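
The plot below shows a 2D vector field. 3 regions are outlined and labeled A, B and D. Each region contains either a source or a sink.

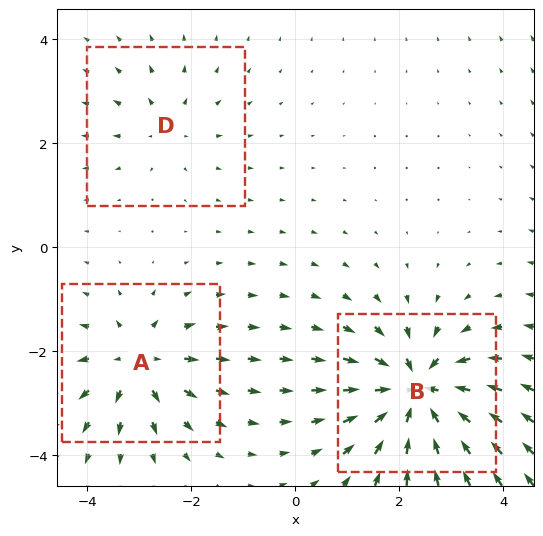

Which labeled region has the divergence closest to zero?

Divergence at each region's feature centre — A: about +4, B: about -6, D: about +2. Region D is closest to zero.

D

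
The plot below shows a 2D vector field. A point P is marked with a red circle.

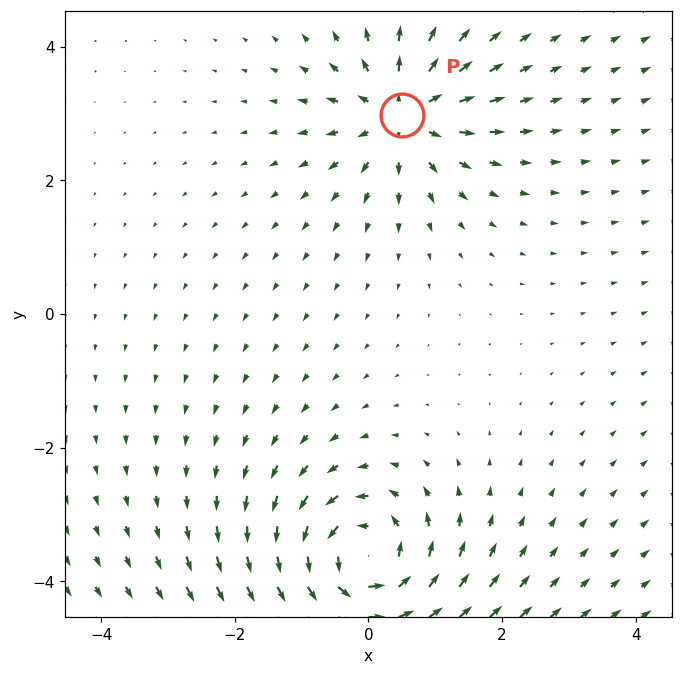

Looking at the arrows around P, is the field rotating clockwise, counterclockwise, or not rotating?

Near P at (0.5, 3.0) the arrows show no circulation. The curl there is ≈0.

not rotating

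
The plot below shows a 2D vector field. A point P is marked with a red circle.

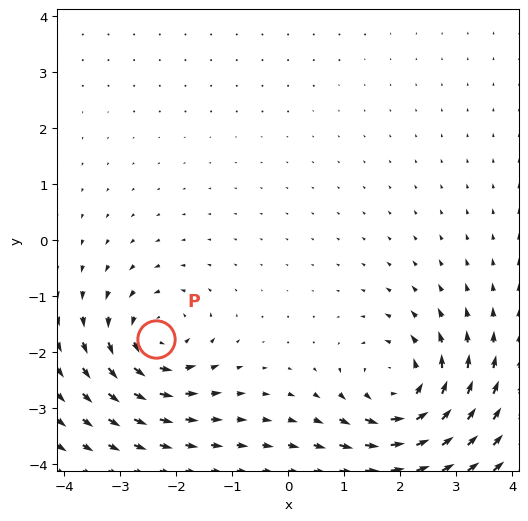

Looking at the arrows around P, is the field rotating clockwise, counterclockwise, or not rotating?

counterclockwise

Near P at (-2.4, -1.8) the arrows circulate counterclockwise. The curl (z-component) there is about +3; positive curl means counterclockwise rotation.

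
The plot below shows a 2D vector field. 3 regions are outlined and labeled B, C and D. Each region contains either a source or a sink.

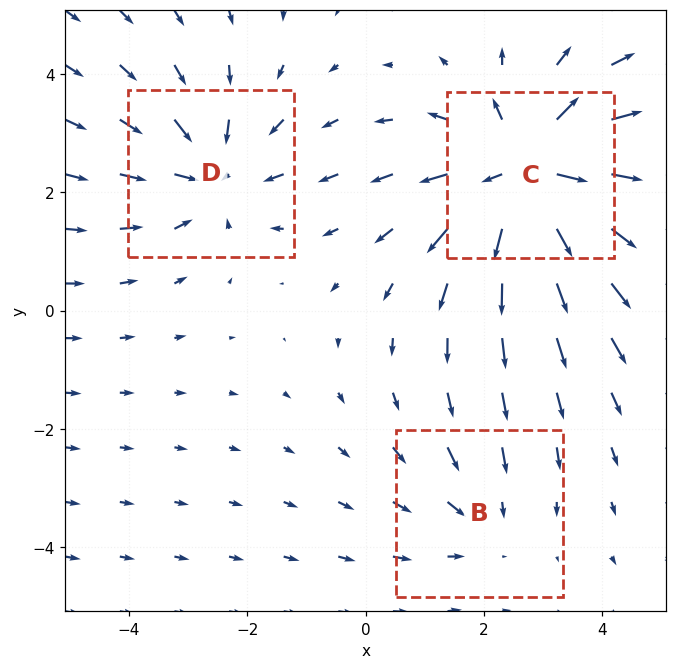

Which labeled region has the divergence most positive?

C

Divergence at each region's feature centre — B: about -2, C: about +4, D: about -3. Region C is most positive.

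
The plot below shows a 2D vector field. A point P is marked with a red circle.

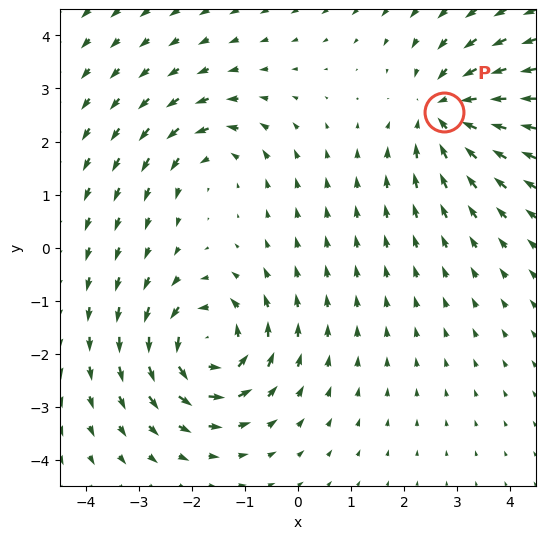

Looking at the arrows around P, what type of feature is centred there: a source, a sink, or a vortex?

At P (2.8, 2.6) the arrows converge inward. Divergence about -4, curl ≈0 — negative divergence with near-zero curl is a sink.

sink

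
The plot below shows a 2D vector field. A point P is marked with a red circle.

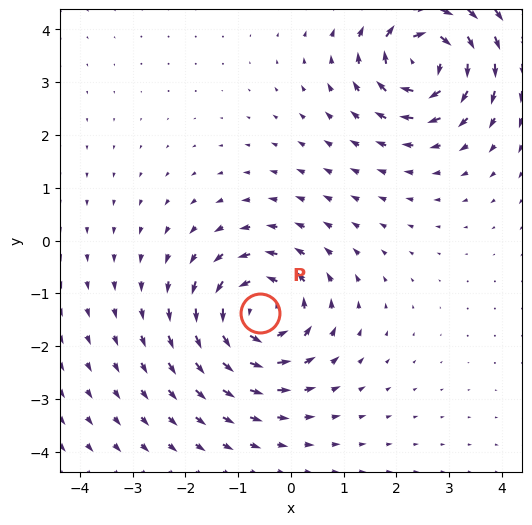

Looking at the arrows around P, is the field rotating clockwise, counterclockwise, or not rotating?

counterclockwise

Near P at (-0.6, -1.4) the arrows circulate counterclockwise. The curl (z-component) there is about +5; positive curl means counterclockwise rotation.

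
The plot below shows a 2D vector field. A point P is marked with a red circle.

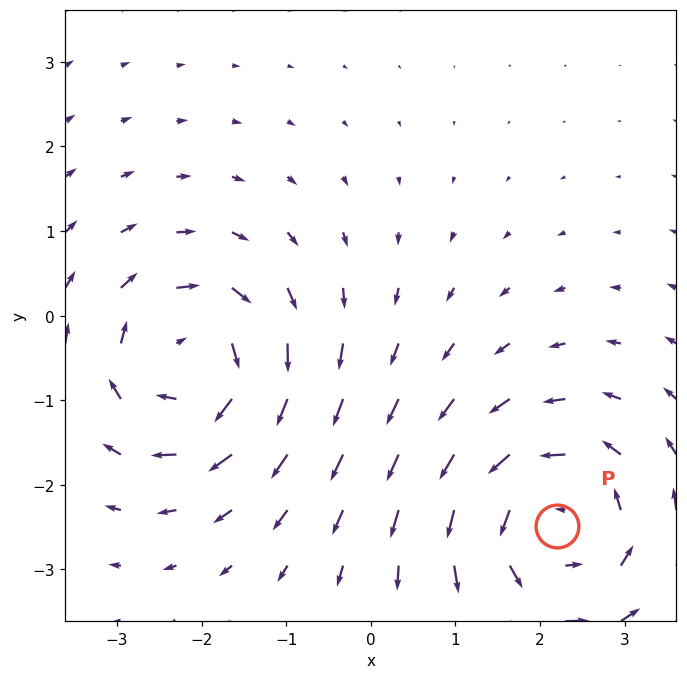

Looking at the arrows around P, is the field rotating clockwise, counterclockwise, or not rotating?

counterclockwise

Near P at (2.2, -2.5) the arrows circulate counterclockwise. The curl (z-component) there is about +5; positive curl means counterclockwise rotation.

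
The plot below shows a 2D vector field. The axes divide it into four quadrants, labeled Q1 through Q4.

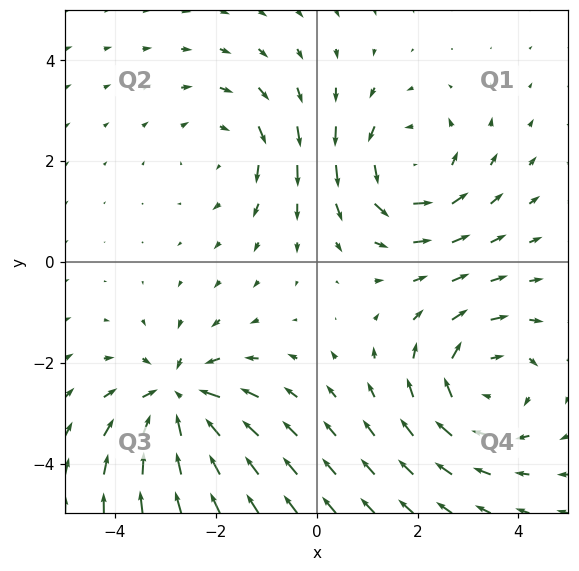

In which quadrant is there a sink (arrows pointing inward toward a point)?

Q3

The sink sits at approximately (-2.8, -2.7), which lies in quadrant Q3. The divergence there is about -6, negative as expected for a sink.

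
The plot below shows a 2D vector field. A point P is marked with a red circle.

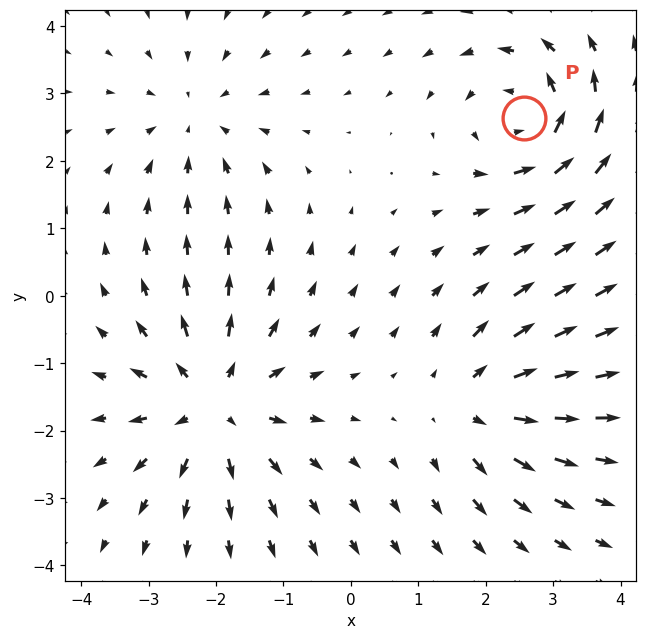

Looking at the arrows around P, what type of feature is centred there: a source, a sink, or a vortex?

At P (2.6, 2.6) the arrows circulate counterclockwise. Divergence ≈0, curl about +5 — near-zero divergence with nonzero curl is a vortex.

vortex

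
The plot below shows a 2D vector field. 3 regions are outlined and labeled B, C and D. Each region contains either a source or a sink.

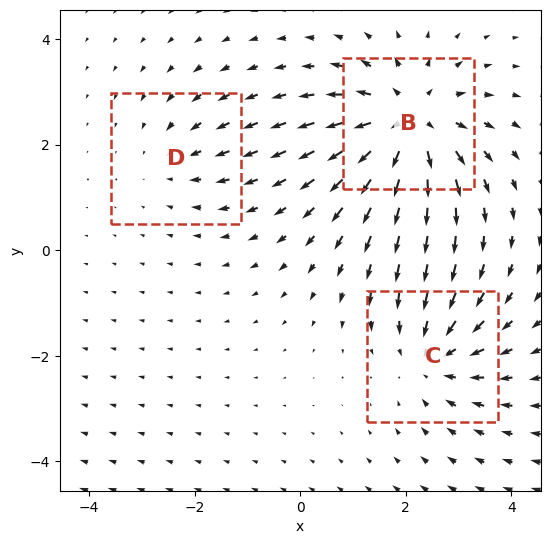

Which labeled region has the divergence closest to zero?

Divergence at each region's feature centre — B: about +5, C: about -3, D: about -2. Region D is closest to zero.

D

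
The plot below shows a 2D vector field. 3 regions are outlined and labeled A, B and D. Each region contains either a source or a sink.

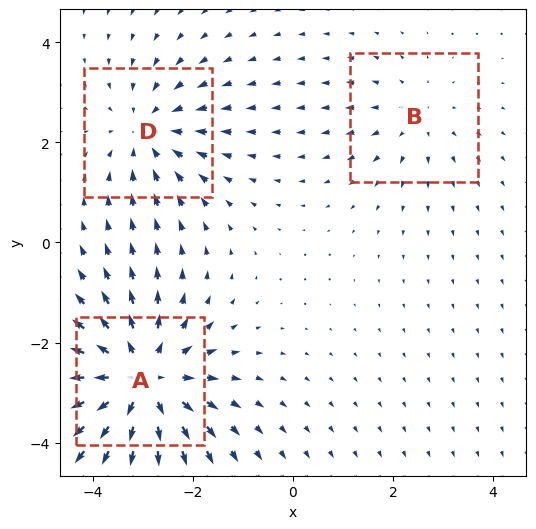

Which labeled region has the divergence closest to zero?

B

Divergence at each region's feature centre — A: about +4, B: about +2, D: about -3. Region B is closest to zero.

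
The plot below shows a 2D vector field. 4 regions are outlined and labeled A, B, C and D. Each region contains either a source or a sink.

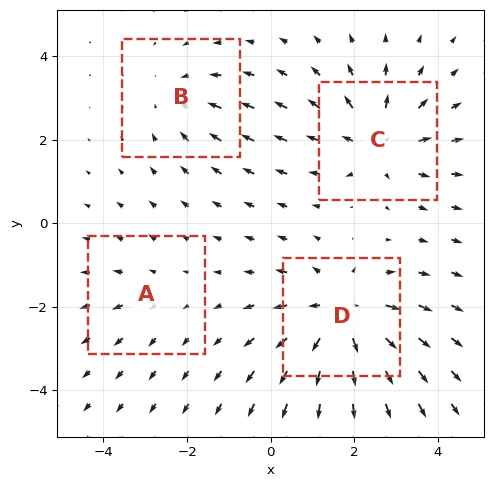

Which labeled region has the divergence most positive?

Divergence at each region's feature centre — A: about +2, B: about -3, C: about +5, D: about +6. Region D is most positive.

D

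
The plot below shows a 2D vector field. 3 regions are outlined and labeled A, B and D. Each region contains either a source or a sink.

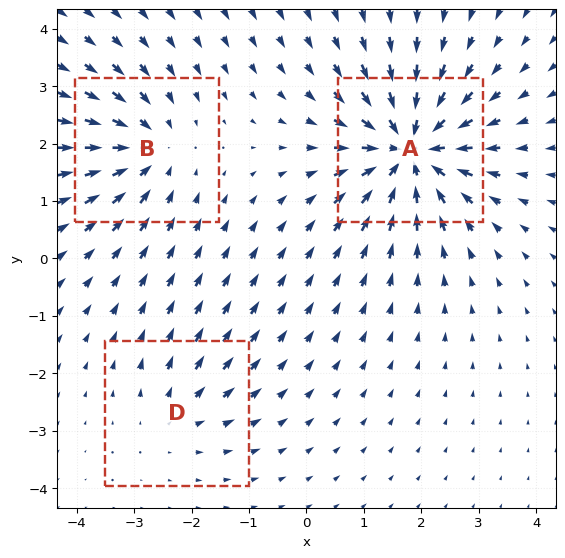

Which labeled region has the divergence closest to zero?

D

Divergence at each region's feature centre — A: about -6, B: about -4, D: about +2. Region D is closest to zero.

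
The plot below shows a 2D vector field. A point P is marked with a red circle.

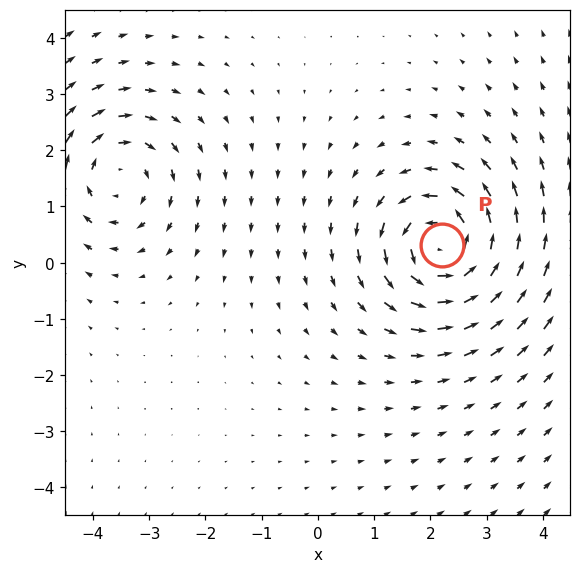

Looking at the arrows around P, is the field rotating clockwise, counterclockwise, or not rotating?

counterclockwise

Near P at (2.2, 0.3) the arrows circulate counterclockwise. The curl (z-component) there is about +7; positive curl means counterclockwise rotation.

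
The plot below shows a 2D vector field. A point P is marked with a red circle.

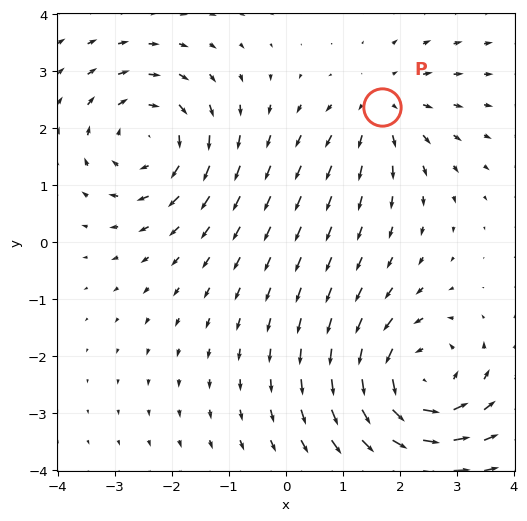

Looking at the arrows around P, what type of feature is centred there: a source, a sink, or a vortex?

At P (1.7, 2.4) the arrows spread outward. Divergence about +3, curl ≈0 — positive divergence with near-zero curl is a source.

source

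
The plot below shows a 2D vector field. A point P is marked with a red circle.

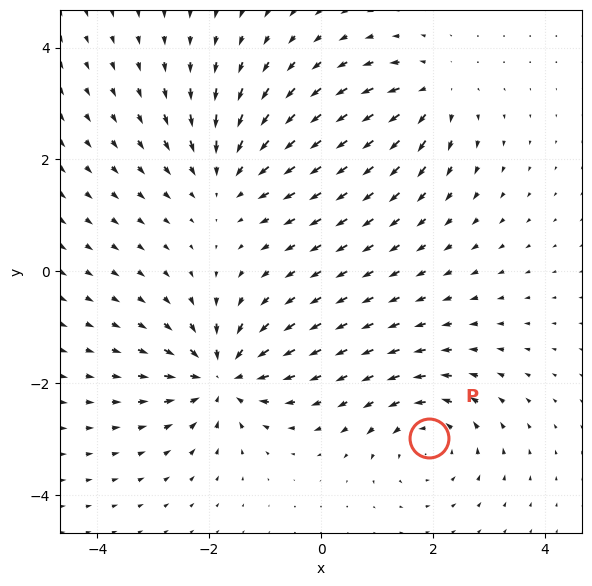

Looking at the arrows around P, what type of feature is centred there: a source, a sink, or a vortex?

At P (1.9, -3.0) the arrows circulate counterclockwise. Divergence ≈0, curl about +4 — near-zero divergence with nonzero curl is a vortex.

vortex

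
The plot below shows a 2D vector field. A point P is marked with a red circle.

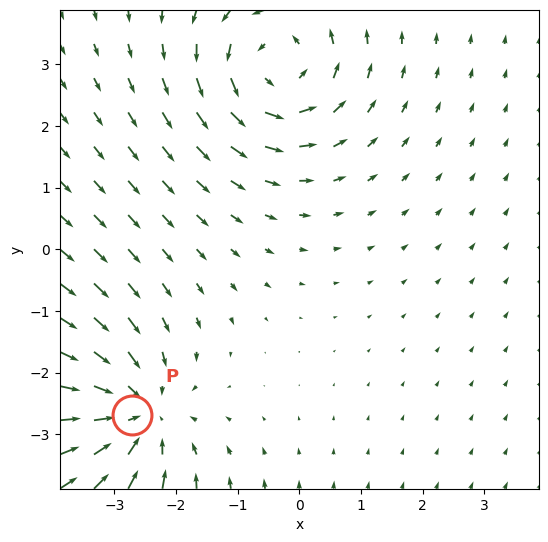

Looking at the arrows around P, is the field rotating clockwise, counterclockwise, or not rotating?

Near P at (-2.7, -2.7) the arrows show no circulation. The curl there is ≈0.

not rotating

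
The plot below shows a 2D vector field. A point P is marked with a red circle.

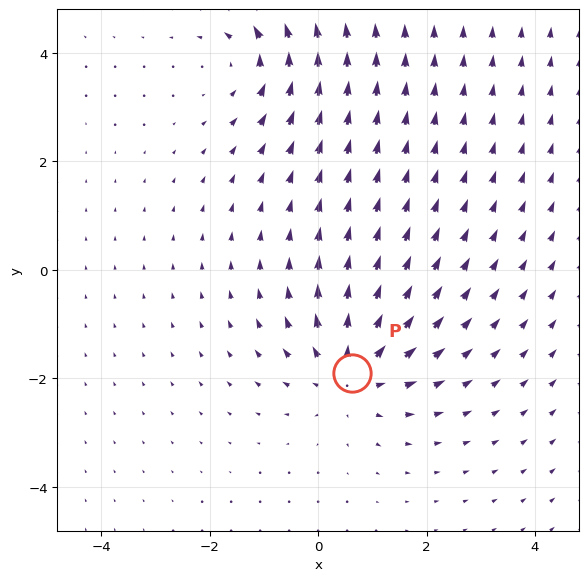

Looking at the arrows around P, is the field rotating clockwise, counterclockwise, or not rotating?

Near P at (0.6, -1.9) the arrows show no circulation. The curl there is ≈0.

not rotating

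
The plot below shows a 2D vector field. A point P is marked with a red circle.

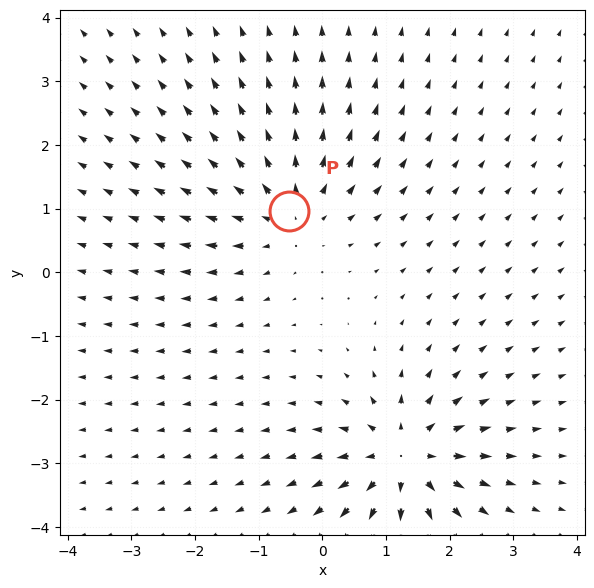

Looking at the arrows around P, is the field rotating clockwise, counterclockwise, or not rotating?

not rotating

Near P at (-0.5, 1.0) the arrows show no circulation. The curl there is ≈0.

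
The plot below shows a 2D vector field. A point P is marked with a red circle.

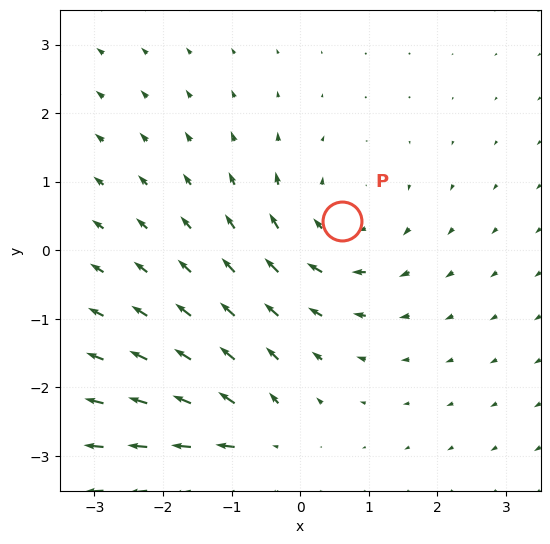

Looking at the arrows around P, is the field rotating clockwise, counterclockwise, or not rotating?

Near P at (0.6, 0.4) the arrows circulate clockwise. The curl (z-component) there is about -3; negative curl means clockwise rotation.

clockwise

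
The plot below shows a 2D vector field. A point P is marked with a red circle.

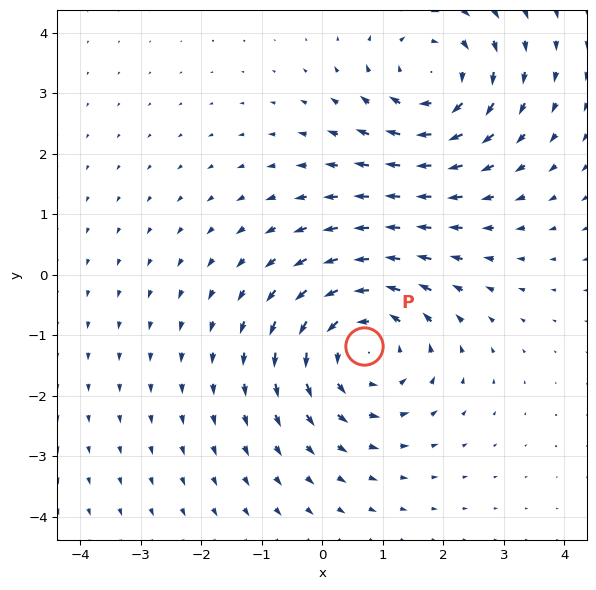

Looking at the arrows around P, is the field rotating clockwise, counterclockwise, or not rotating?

counterclockwise

Near P at (0.7, -1.2) the arrows circulate counterclockwise. The curl (z-component) there is about +4; positive curl means counterclockwise rotation.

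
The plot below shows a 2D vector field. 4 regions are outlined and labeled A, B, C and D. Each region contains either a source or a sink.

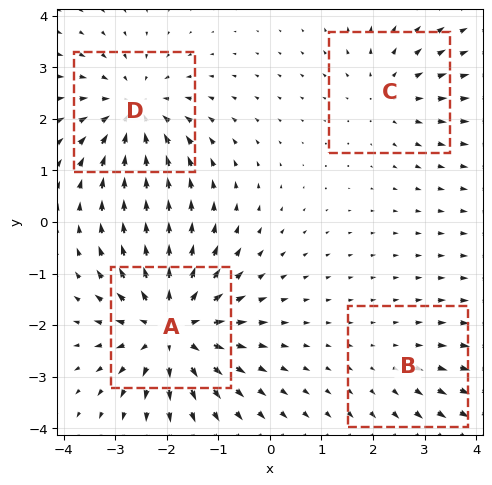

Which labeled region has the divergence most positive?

A

Divergence at each region's feature centre — A: about +7, B: about +2, C: about +3, D: about -5. Region A is most positive.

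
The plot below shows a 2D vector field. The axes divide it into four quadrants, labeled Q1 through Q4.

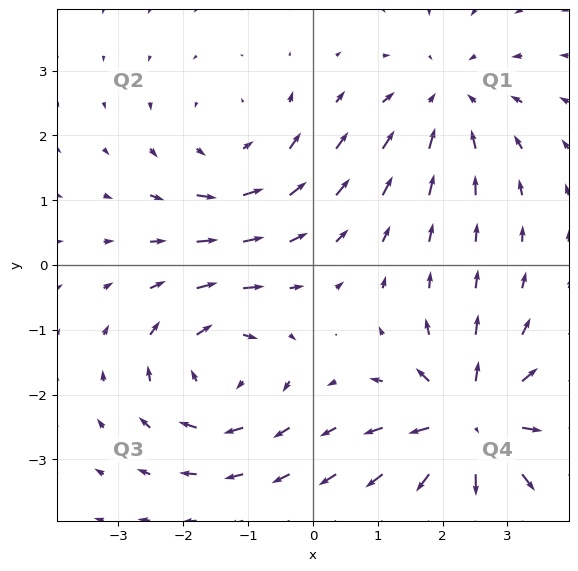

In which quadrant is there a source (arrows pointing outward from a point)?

The source sits at approximately (2.4, -2.4), which lies in quadrant Q4. The divergence there is about +6, positive as expected for a source.

Q4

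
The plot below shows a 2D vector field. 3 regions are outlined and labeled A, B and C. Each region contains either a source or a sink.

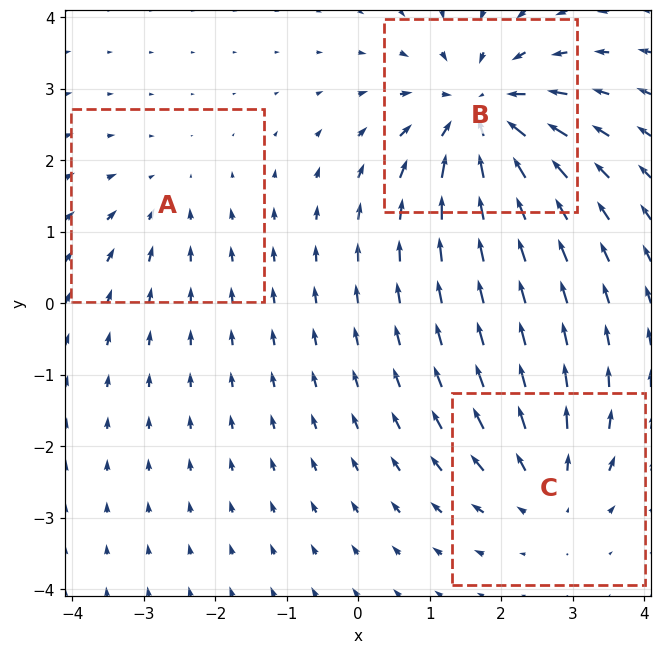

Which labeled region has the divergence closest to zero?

A

Divergence at each region's feature centre — A: about -2, B: about -5, C: about +3. Region A is closest to zero.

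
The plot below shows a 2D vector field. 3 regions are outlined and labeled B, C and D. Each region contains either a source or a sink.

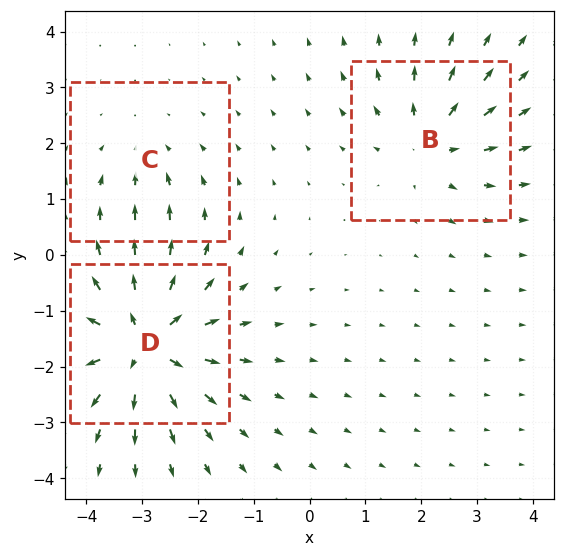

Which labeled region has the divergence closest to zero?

C

Divergence at each region's feature centre — B: about +4, C: about -2, D: about +6. Region C is closest to zero.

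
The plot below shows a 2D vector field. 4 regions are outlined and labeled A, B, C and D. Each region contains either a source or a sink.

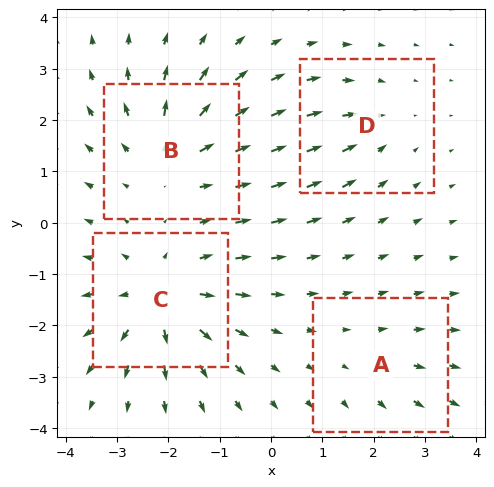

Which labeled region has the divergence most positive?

Divergence at each region's feature centre — A: about +2, B: about +5, C: about +6, D: about -3. Region C is most positive.

C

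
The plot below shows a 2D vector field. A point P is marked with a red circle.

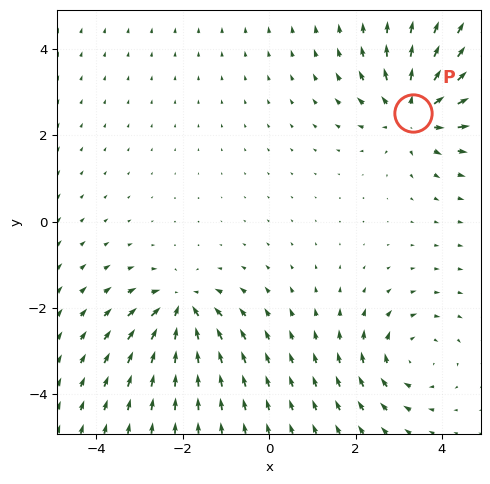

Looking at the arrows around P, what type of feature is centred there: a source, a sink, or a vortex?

source

At P (3.3, 2.5) the arrows spread outward. Divergence about +4, curl ≈0 — positive divergence with near-zero curl is a source.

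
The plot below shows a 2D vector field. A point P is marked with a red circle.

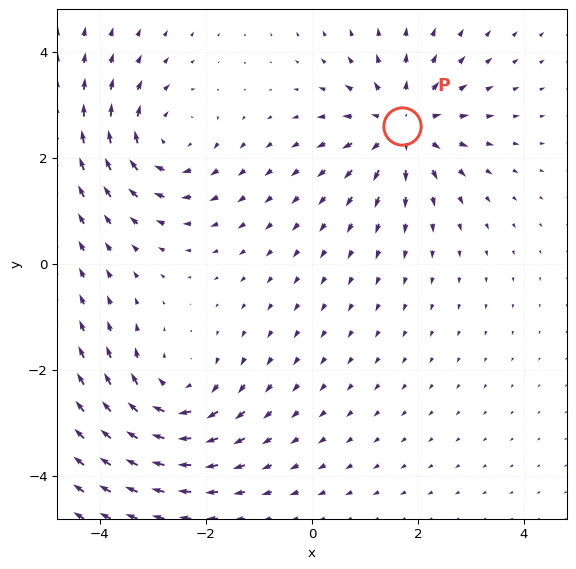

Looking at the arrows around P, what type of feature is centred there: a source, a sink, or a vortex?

source

At P (1.7, 2.6) the arrows spread outward. Divergence about +5, curl ≈0 — positive divergence with near-zero curl is a source.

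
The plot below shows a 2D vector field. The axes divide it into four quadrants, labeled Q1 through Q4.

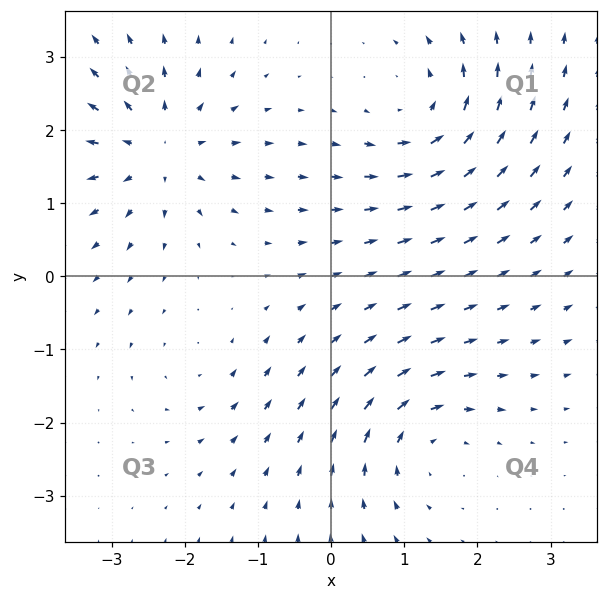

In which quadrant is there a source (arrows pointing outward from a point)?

The source sits at approximately (-2.4, 1.7), which lies in quadrant Q2. The divergence there is about +6, positive as expected for a source.

Q2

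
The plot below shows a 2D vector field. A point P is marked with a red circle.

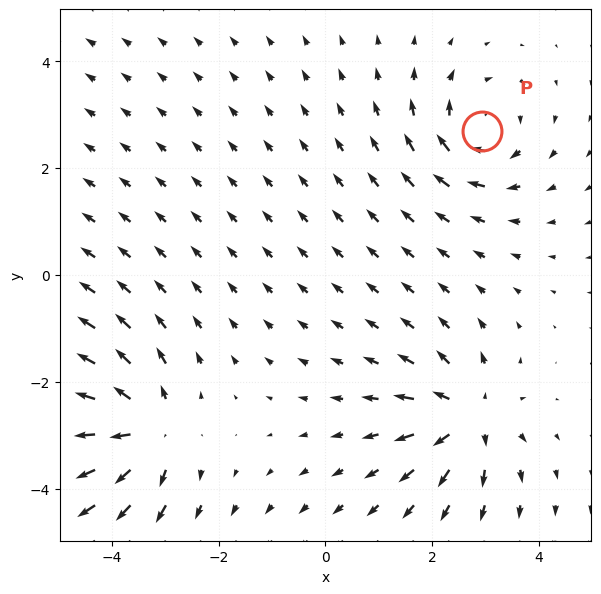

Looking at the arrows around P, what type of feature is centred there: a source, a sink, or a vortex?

vortex

At P (2.9, 2.7) the arrows circulate clockwise. Divergence ≈0, curl about -4 — near-zero divergence with nonzero curl is a vortex.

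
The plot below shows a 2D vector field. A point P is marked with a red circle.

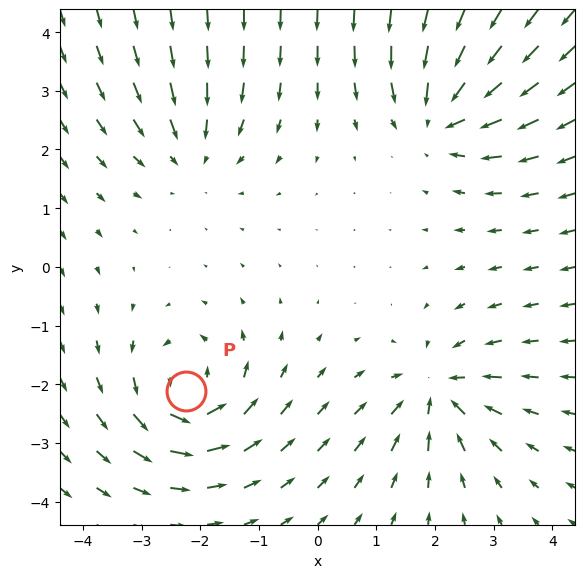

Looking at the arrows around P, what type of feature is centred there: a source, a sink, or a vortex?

At P (-2.2, -2.1) the arrows circulate counterclockwise. Divergence ≈0, curl about +5 — near-zero divergence with nonzero curl is a vortex.

vortex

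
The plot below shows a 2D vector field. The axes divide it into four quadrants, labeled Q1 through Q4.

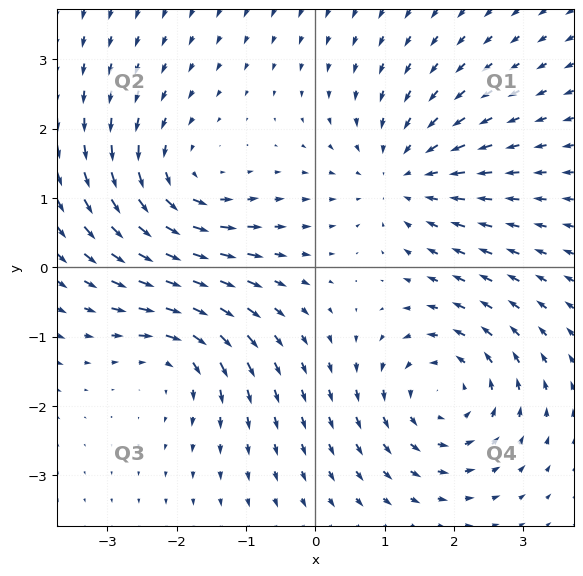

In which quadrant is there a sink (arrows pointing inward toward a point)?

The sink sits at approximately (1.3, 1.3), which lies in quadrant Q1. The divergence there is about -4, negative as expected for a sink.

Q1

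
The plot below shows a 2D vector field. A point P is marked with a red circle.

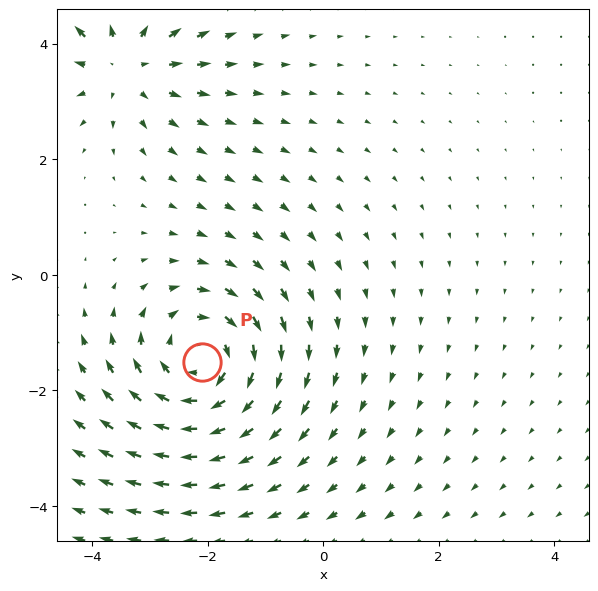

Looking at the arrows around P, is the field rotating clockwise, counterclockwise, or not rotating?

Near P at (-2.1, -1.5) the arrows circulate clockwise. The curl (z-component) there is about -4; negative curl means clockwise rotation.

clockwise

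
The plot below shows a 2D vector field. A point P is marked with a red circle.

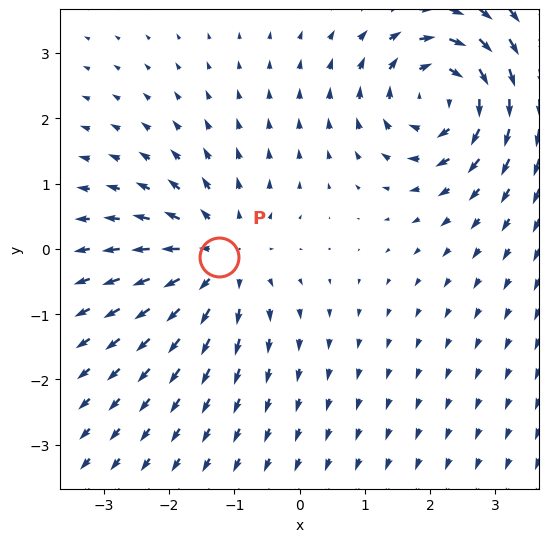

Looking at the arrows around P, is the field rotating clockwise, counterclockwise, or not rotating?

Near P at (-1.2, -0.1) the arrows show no circulation. The curl there is ≈0.

not rotating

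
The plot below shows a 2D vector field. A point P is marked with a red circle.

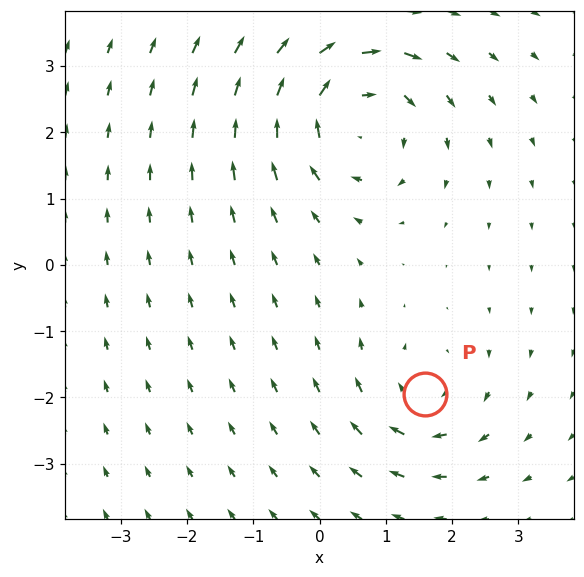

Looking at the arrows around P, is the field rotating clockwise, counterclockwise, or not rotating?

clockwise

Near P at (1.6, -1.9) the arrows circulate clockwise. The curl (z-component) there is about -3; negative curl means clockwise rotation.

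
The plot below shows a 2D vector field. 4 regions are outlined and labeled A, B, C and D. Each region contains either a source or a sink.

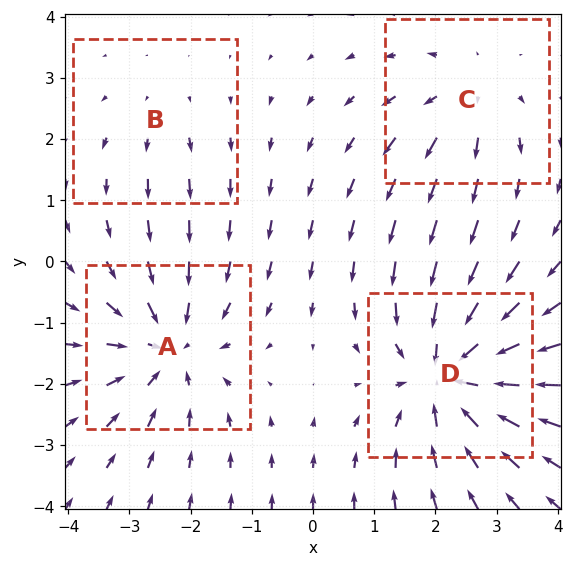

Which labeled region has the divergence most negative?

D

Divergence at each region's feature centre — A: about -5, B: about +2, C: about +3, D: about -6. Region D is most negative.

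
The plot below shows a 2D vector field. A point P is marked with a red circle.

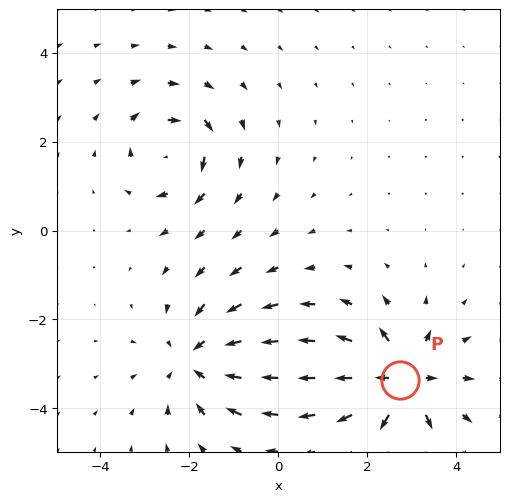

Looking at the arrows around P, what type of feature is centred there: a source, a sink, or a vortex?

source

At P (2.7, -3.4) the arrows spread outward. Divergence about +6, curl ≈0 — positive divergence with near-zero curl is a source.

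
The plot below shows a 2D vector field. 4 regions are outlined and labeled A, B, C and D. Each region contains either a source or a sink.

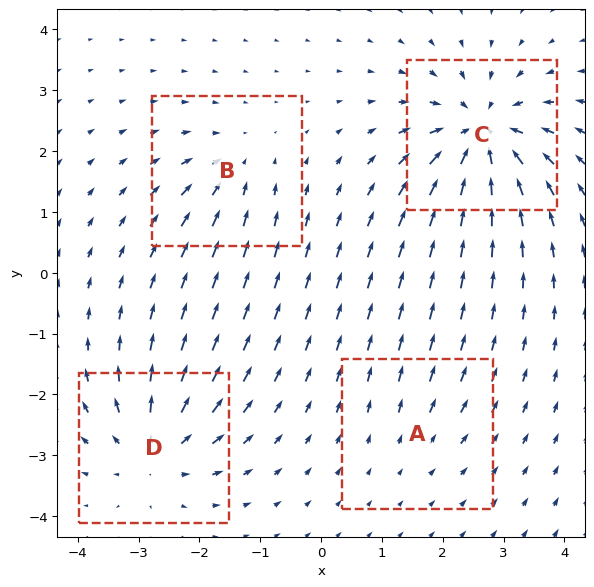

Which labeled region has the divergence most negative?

Divergence at each region's feature centre — A: about +2, B: about -4, C: about -9, D: about +6. Region C is most negative.

C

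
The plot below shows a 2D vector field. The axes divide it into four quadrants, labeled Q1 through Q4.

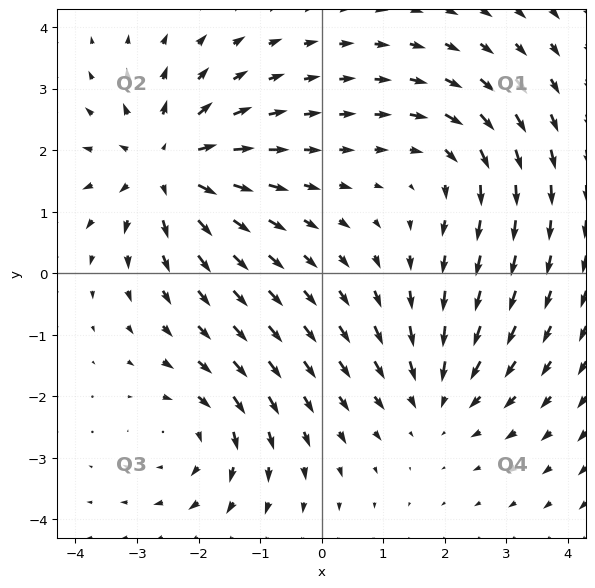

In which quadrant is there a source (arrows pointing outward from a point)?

Q2

The source sits at approximately (-2.5, 1.7), which lies in quadrant Q2. The divergence there is about +5, positive as expected for a source.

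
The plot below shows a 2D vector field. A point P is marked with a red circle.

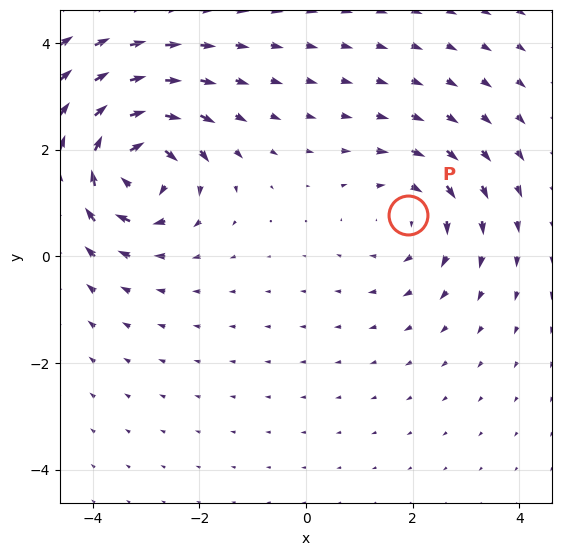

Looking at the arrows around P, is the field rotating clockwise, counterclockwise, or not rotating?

Near P at (1.9, 0.8) the arrows circulate clockwise. The curl (z-component) there is about -3; negative curl means clockwise rotation.

clockwise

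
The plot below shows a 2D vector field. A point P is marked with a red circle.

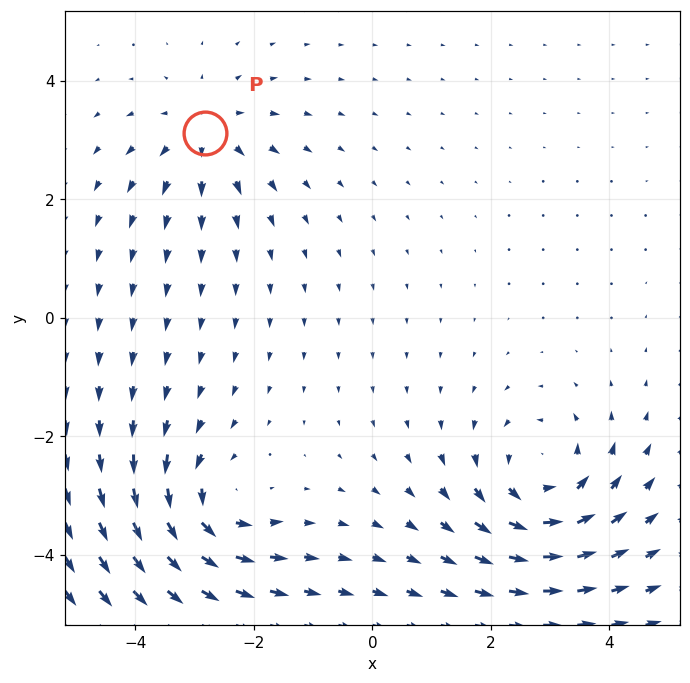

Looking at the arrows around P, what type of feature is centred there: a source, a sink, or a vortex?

At P (-2.8, 3.1) the arrows spread outward. Divergence about +3, curl ≈0 — positive divergence with near-zero curl is a source.

source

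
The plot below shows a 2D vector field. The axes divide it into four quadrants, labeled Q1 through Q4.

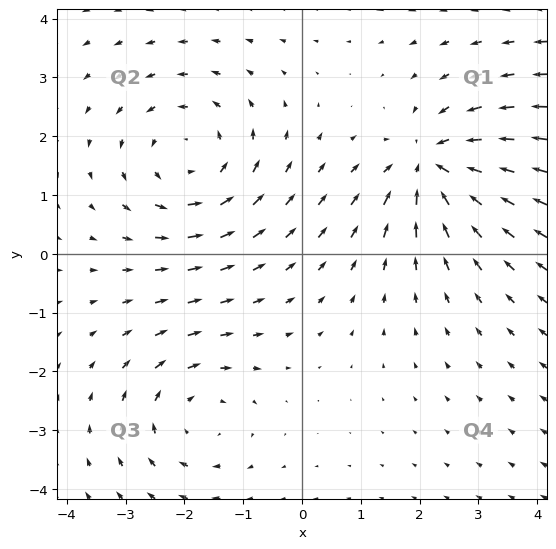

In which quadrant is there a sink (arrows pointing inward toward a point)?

The sink sits at approximately (2.2, 1.5), which lies in quadrant Q1. The divergence there is about -6, negative as expected for a sink.

Q1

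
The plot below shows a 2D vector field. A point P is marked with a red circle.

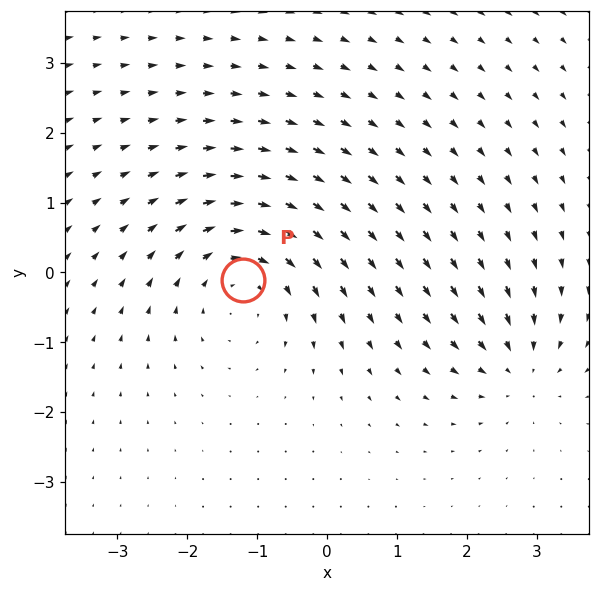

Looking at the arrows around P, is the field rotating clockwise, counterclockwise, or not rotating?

Near P at (-1.2, -0.1) the arrows circulate clockwise. The curl (z-component) there is about -4; negative curl means clockwise rotation.

clockwise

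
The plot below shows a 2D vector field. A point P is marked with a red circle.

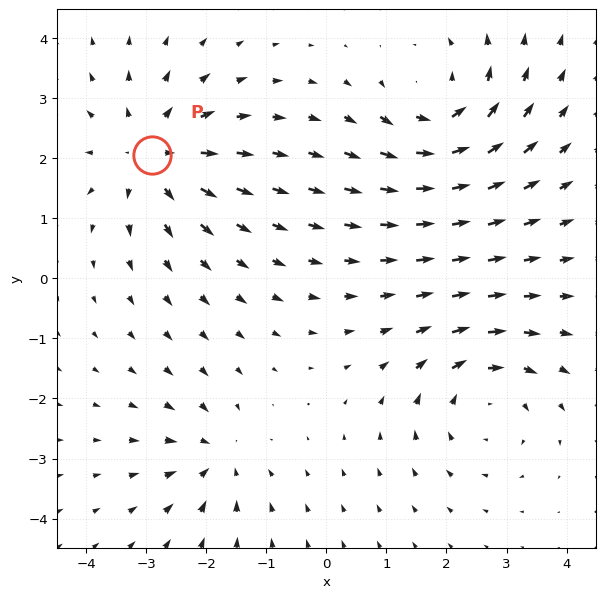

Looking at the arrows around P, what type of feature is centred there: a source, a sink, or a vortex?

source

At P (-2.9, 2.0) the arrows spread outward. Divergence about +5, curl ≈0 — positive divergence with near-zero curl is a source.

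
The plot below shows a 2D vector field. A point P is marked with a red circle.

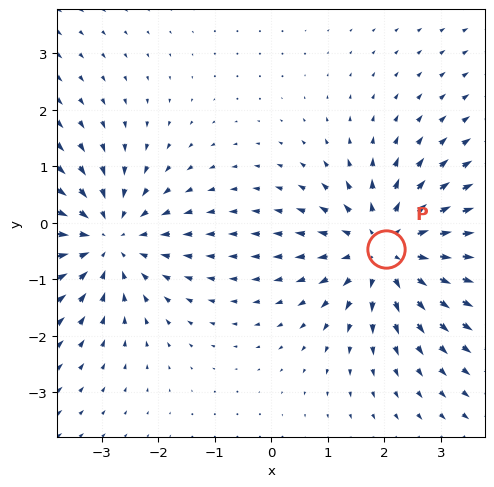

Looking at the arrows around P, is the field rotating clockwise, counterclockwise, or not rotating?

not rotating

Near P at (2.0, -0.5) the arrows show no circulation. The curl there is ≈0.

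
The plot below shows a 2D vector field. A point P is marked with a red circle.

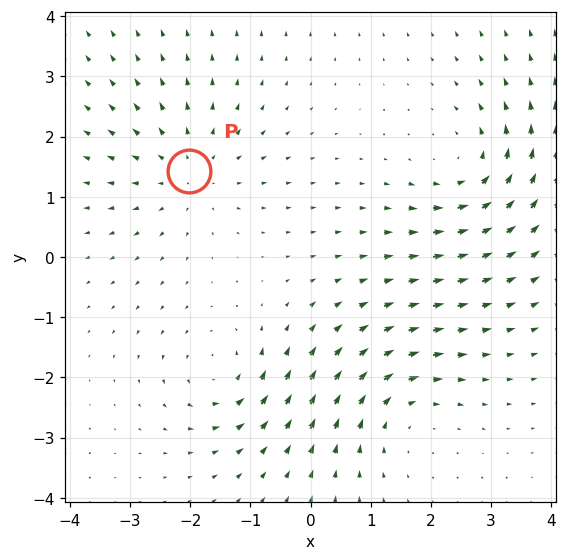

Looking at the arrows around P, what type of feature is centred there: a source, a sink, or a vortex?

source

At P (-2.0, 1.4) the arrows spread outward. Divergence about +4, curl ≈0 — positive divergence with near-zero curl is a source.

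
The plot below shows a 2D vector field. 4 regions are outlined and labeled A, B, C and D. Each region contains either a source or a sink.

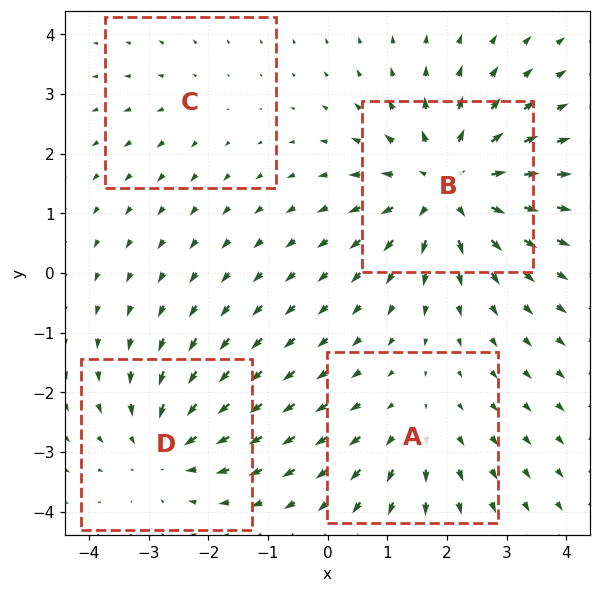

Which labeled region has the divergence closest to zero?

C

Divergence at each region's feature centre — A: about +3, B: about +7, C: about +2, D: about -4. Region C is closest to zero.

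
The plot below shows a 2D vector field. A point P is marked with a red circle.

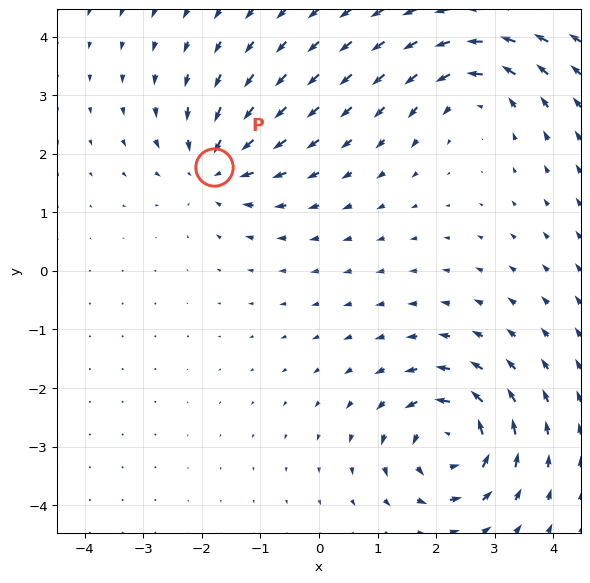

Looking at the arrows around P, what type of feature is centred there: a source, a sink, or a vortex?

sink

At P (-1.8, 1.8) the arrows converge inward. Divergence about -4, curl ≈0 — negative divergence with near-zero curl is a sink.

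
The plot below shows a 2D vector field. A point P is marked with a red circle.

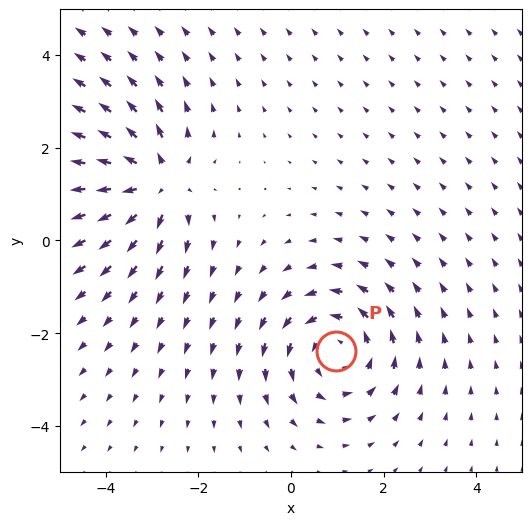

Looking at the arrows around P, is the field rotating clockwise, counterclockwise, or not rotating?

Near P at (1.0, -2.4) the arrows circulate counterclockwise. The curl (z-component) there is about +4; positive curl means counterclockwise rotation.

counterclockwise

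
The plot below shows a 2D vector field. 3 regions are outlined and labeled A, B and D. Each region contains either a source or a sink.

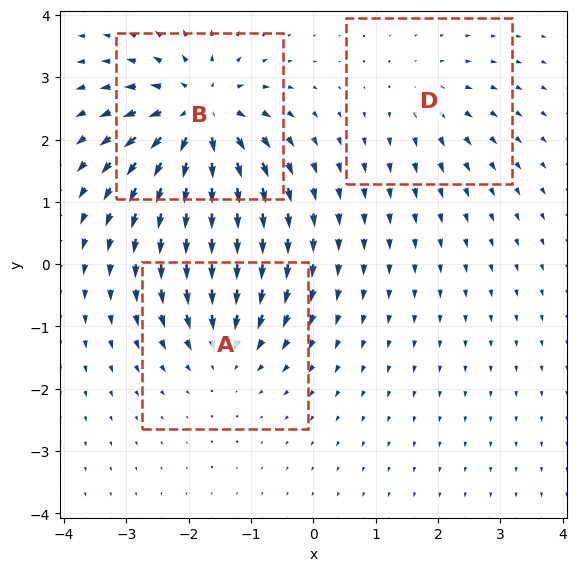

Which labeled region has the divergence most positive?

B

Divergence at each region's feature centre — A: about -4, B: about +7, D: about +3. Region B is most positive.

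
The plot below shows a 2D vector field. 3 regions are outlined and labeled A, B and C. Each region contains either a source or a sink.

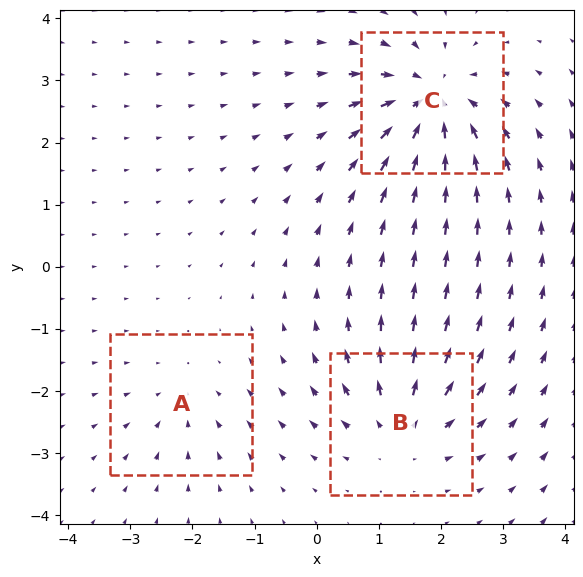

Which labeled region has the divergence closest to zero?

A

Divergence at each region's feature centre — A: about -2, B: about +4, C: about -6. Region A is closest to zero.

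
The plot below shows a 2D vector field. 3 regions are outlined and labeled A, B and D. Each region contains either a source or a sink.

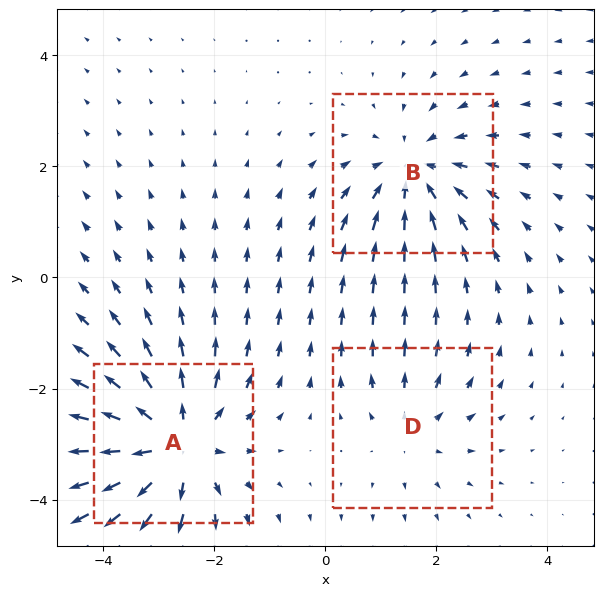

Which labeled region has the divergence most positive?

A

Divergence at each region's feature centre — A: about +4, B: about -3, D: about +2. Region A is most positive.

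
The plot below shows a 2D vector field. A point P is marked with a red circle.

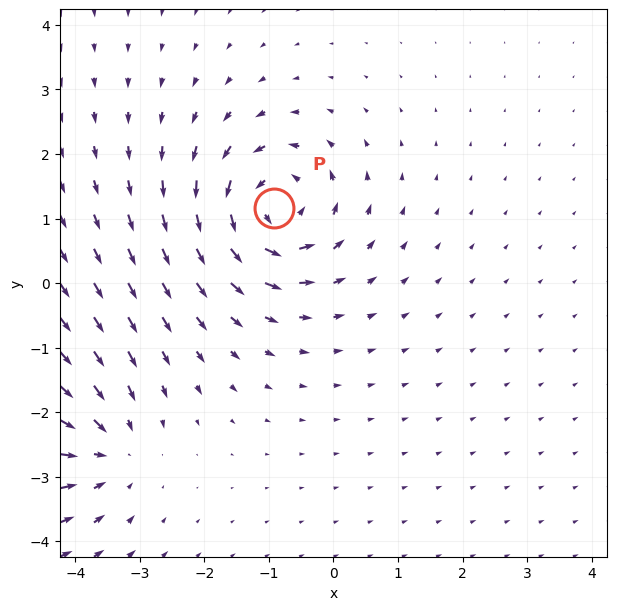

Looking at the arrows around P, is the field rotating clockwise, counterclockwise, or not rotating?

Near P at (-0.9, 1.2) the arrows circulate counterclockwise. The curl (z-component) there is about +7; positive curl means counterclockwise rotation.

counterclockwise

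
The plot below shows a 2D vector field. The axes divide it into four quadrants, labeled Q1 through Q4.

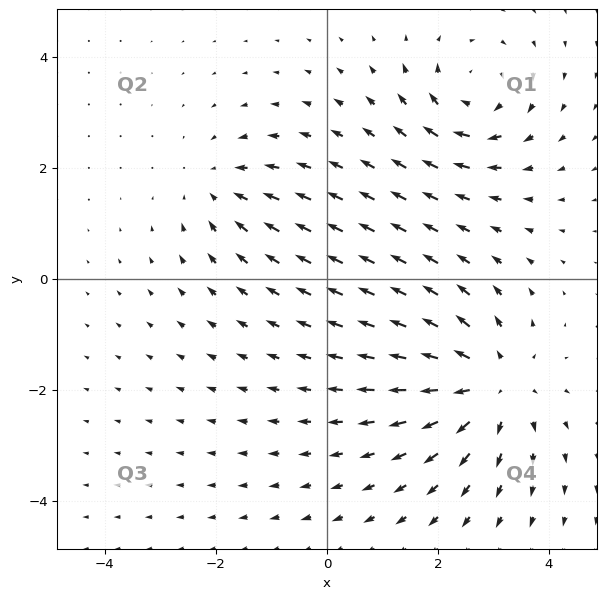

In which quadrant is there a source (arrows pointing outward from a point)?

The source sits at approximately (3.0, -1.9), which lies in quadrant Q4. The divergence there is about +4, positive as expected for a source.

Q4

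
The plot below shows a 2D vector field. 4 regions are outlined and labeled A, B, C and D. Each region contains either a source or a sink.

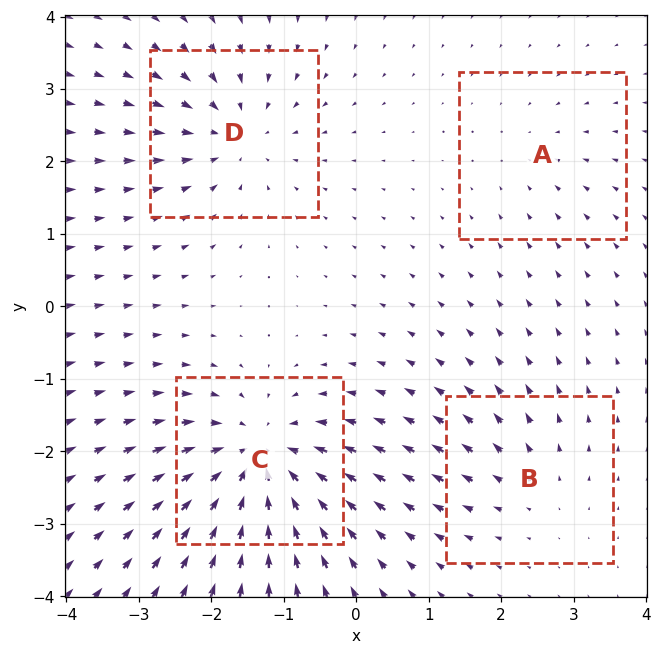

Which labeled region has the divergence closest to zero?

Divergence at each region's feature centre — A: about -2, B: about +3, C: about -8, D: about -5. Region A is closest to zero.

A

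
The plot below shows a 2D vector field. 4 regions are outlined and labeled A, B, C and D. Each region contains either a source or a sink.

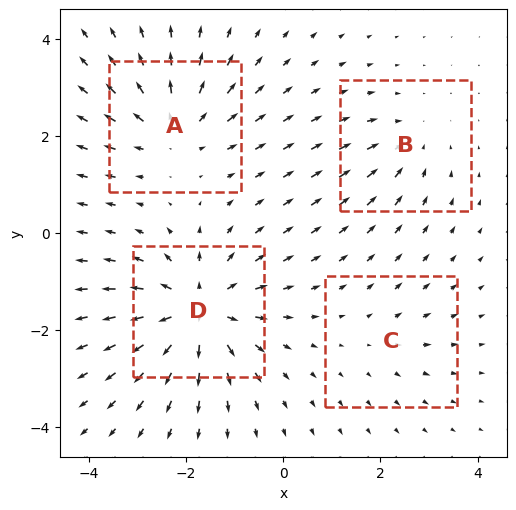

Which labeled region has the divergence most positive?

D

Divergence at each region's feature centre — A: about +5, B: about -3, C: about +2, D: about +7. Region D is most positive.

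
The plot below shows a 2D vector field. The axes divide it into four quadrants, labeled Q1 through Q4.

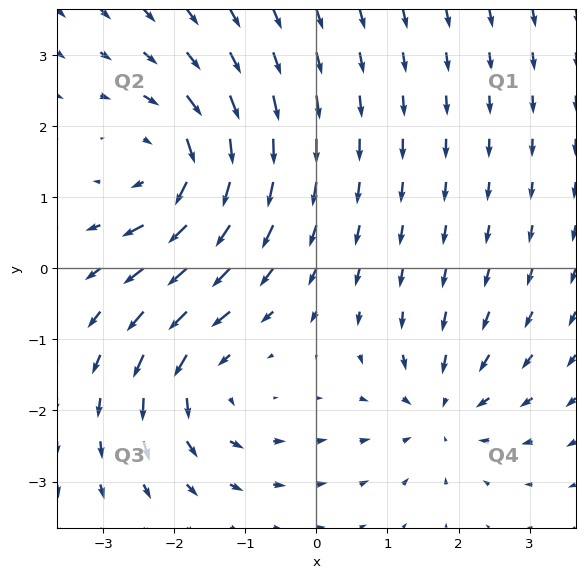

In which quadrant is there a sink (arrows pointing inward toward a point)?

The sink sits at approximately (1.8, -2.0), which lies in quadrant Q4. The divergence there is about -3, negative as expected for a sink.

Q4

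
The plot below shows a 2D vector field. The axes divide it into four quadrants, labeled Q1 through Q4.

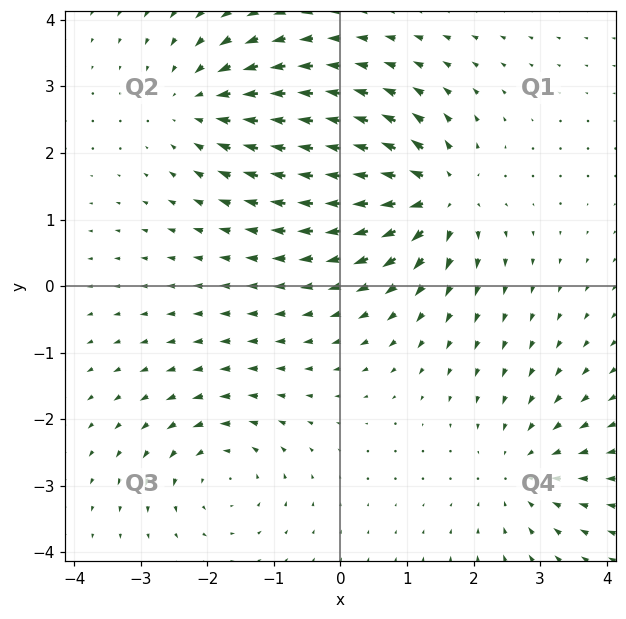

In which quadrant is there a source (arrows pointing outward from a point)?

The source sits at approximately (1.5, 1.4), which lies in quadrant Q1. The divergence there is about +6, positive as expected for a source.

Q1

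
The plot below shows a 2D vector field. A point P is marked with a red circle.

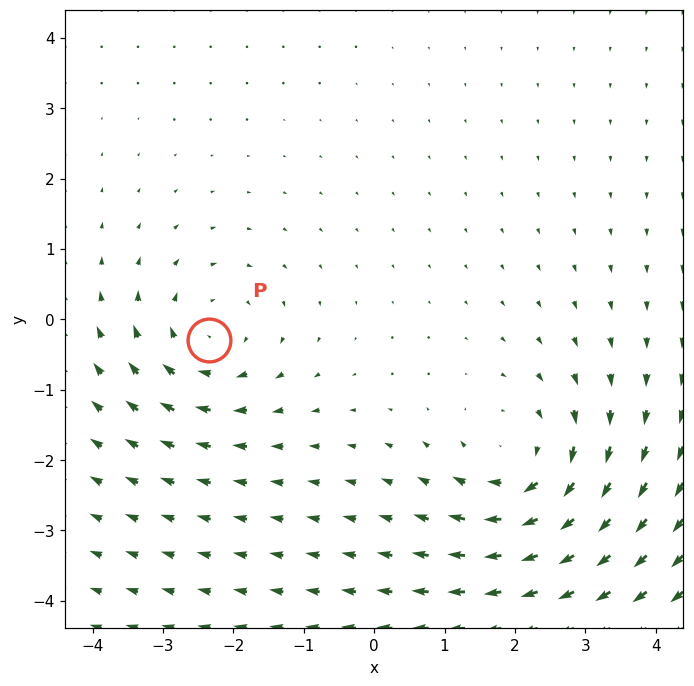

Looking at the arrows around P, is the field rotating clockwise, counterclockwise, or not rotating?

Near P at (-2.3, -0.3) the arrows circulate clockwise. The curl (z-component) there is about -3; negative curl means clockwise rotation.

clockwise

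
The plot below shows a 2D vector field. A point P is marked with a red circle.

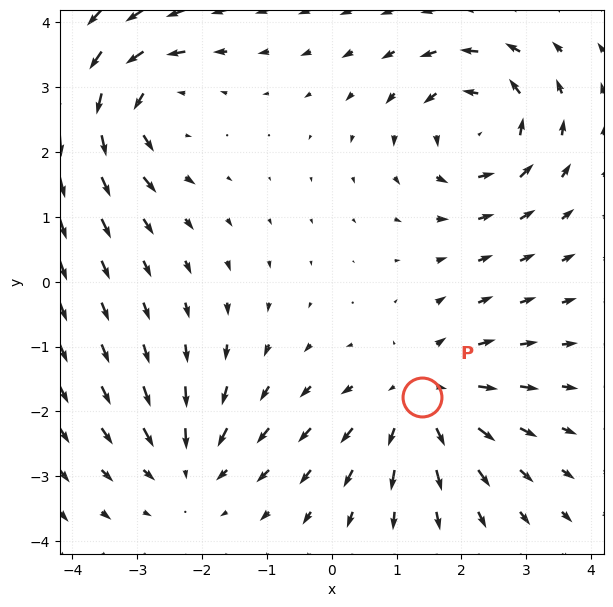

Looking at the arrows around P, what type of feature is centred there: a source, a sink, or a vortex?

source

At P (1.4, -1.8) the arrows spread outward. Divergence about +4, curl ≈0 — positive divergence with near-zero curl is a source.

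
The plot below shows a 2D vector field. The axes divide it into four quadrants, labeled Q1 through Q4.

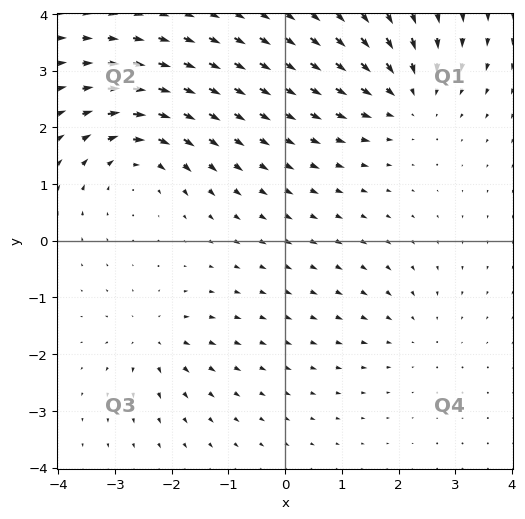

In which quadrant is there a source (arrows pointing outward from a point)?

Q3

The source sits at approximately (-2.3, -1.7), which lies in quadrant Q3. The divergence there is about +4, positive as expected for a source.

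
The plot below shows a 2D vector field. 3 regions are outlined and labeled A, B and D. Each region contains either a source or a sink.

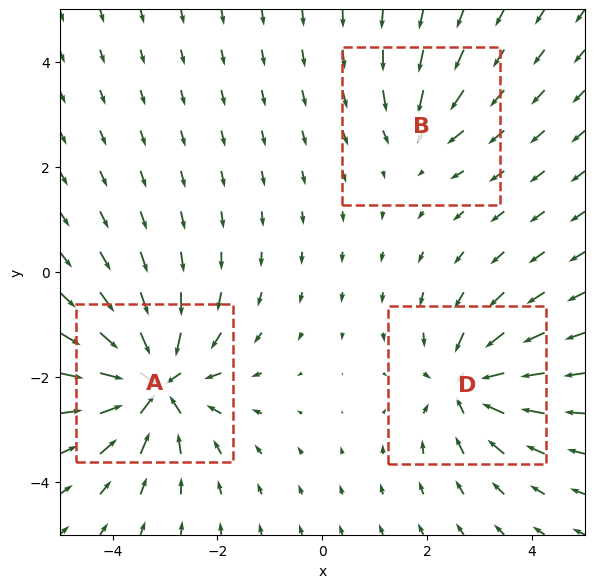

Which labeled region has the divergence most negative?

A

Divergence at each region's feature centre — A: about -6, B: about -2, D: about -4. Region A is most negative.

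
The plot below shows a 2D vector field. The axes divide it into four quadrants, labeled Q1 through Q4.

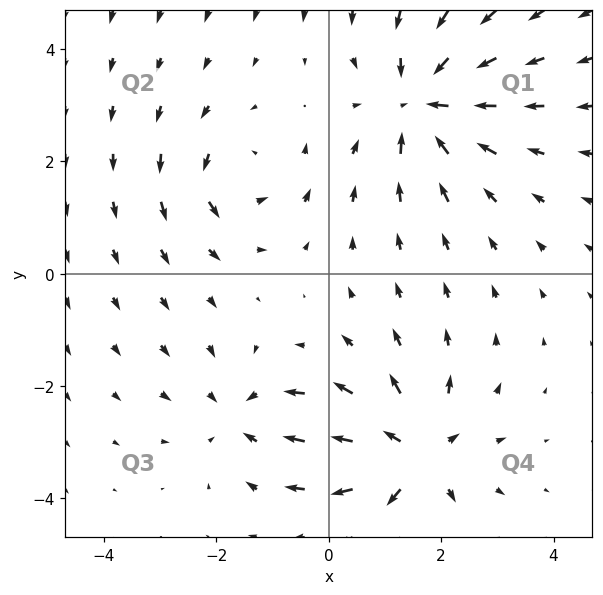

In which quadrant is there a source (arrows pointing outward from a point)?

Q4

The source sits at approximately (1.5, -3.2), which lies in quadrant Q4. The divergence there is about +6, positive as expected for a source.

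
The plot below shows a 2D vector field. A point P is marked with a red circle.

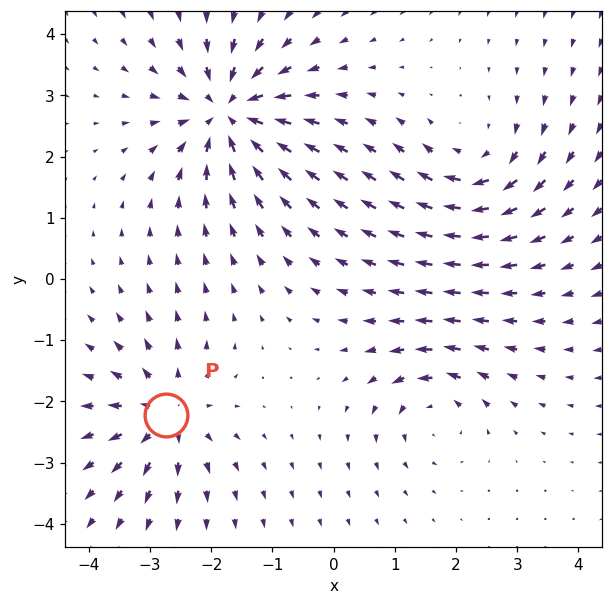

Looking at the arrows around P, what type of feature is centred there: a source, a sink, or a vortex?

source

At P (-2.7, -2.2) the arrows spread outward. Divergence about +5, curl ≈0 — positive divergence with near-zero curl is a source.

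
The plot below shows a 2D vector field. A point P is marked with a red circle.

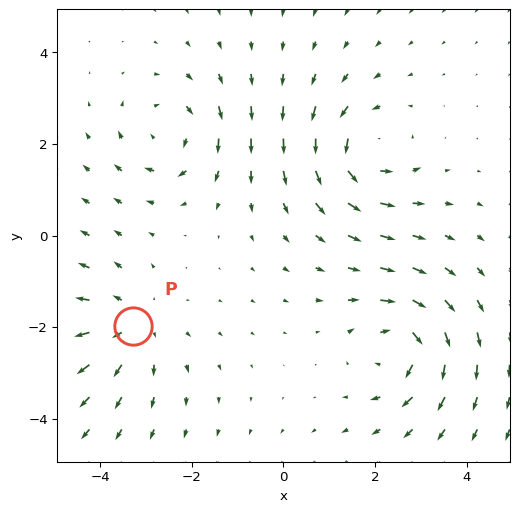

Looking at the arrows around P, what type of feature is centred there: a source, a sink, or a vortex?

At P (-3.3, -2.0) the arrows spread outward. Divergence about +3, curl ≈0 — positive divergence with near-zero curl is a source.

source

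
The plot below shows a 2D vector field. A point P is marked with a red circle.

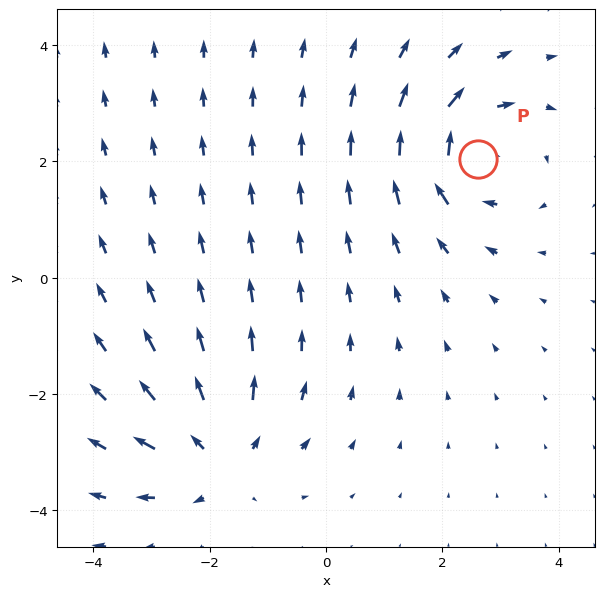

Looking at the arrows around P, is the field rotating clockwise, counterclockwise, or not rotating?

clockwise

Near P at (2.6, 2.0) the arrows circulate clockwise. The curl (z-component) there is about -4; negative curl means clockwise rotation.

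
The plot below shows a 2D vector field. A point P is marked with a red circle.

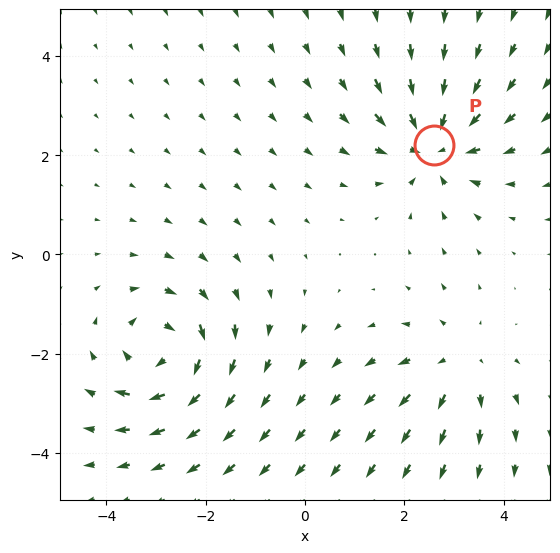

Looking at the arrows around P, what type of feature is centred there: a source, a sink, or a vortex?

At P (2.6, 2.2) the arrows converge inward. Divergence about -4, curl ≈0 — negative divergence with near-zero curl is a sink.

sink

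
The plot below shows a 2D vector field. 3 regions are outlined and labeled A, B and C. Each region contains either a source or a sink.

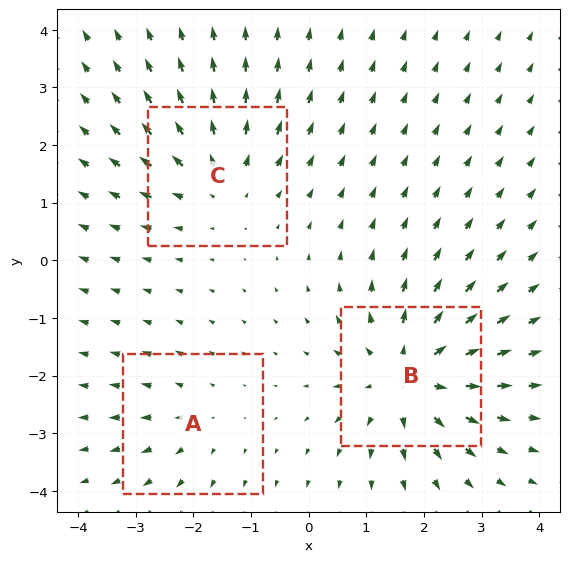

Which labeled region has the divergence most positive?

B

Divergence at each region's feature centre — A: about +2, B: about +5, C: about +3. Region B is most positive.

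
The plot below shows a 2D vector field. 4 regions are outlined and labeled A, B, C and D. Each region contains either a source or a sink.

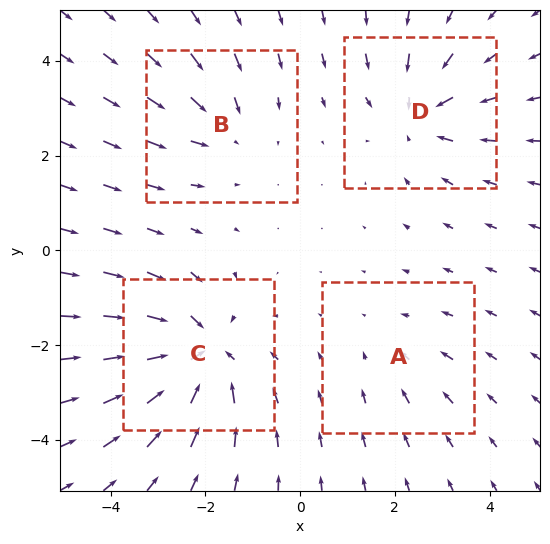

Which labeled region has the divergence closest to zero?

Divergence at each region's feature centre — A: about -2, B: about -3, C: about -6, D: about -4. Region A is closest to zero.

A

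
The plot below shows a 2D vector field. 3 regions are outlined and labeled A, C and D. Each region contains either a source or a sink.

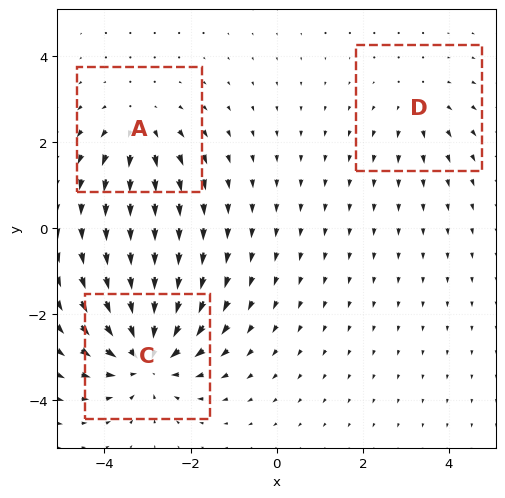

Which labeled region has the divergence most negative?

C

Divergence at each region's feature centre — A: about +3, C: about -5, D: about +2. Region C is most negative.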